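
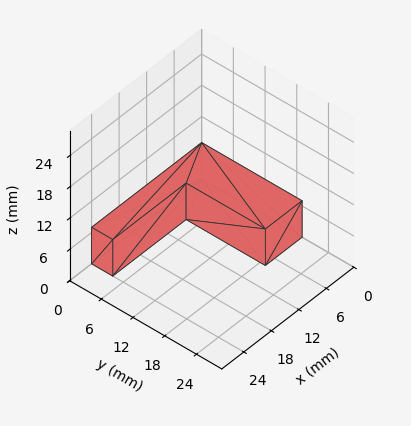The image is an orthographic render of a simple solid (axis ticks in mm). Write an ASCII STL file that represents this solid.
Reading the render: the shape is an L-shaped prism: outer 24 × 19 mm, arm thicknesses ≈ 4 mm (horizontal) and 8 mm (vertical), extruded 7 mm in z (dimensions read to the nearest mm from the axis ticks). For the STL, each face is triangulated and given an outward normal.

solid part
  facet normal 0.0000 0.0000 -1.0000
    outer loop
      vertex 24.000 4.000 0.000
      vertex 24.000 0.000 0.000
      vertex 0.000 0.000 0.000
    endloop
  endfacet
  facet normal 0.0000 0.0000 -1.0000
    outer loop
      vertex 8.000 4.000 0.000
      vertex 24.000 4.000 0.000
      vertex 0.000 0.000 0.000
    endloop
  endfacet
  facet normal 0.0000 0.0000 -1.0000
    outer loop
      vertex 8.000 19.000 0.000
      vertex 8.000 4.000 0.000
      vertex 0.000 0.000 0.000
    endloop
  endfacet
  facet normal 0.0000 0.0000 -1.0000
    outer loop
      vertex 0.000 19.000 0.000
      vertex 8.000 19.000 0.000
      vertex 0.000 0.000 0.000
    endloop
  endfacet
  facet normal 0.0000 0.0000 1.0000
    outer loop
      vertex 0.000 0.000 7.000
      vertex 24.000 0.000 7.000
      vertex 24.000 4.000 7.000
    endloop
  endfacet
  facet normal 0.0000 0.0000 1.0000
    outer loop
      vertex 0.000 0.000 7.000
      vertex 24.000 4.000 7.000
      vertex 8.000 4.000 7.000
    endloop
  endfacet
  facet normal 0.0000 0.0000 1.0000
    outer loop
      vertex 0.000 0.000 7.000
      vertex 8.000 4.000 7.000
      vertex 8.000 19.000 7.000
    endloop
  endfacet
  facet normal 0.0000 0.0000 1.0000
    outer loop
      vertex 0.000 0.000 7.000
      vertex 8.000 19.000 7.000
      vertex 0.000 19.000 7.000
    endloop
  endfacet
  facet normal 0.0000 -1.0000 0.0000
    outer loop
      vertex 0.000 0.000 0.000
      vertex 24.000 0.000 0.000
      vertex 24.000 0.000 7.000
    endloop
  endfacet
  facet normal 0.0000 -1.0000 0.0000
    outer loop
      vertex 0.000 0.000 0.000
      vertex 24.000 0.000 7.000
      vertex 0.000 0.000 7.000
    endloop
  endfacet
  facet normal 1.0000 0.0000 0.0000
    outer loop
      vertex 24.000 0.000 0.000
      vertex 24.000 4.000 0.000
      vertex 24.000 4.000 7.000
    endloop
  endfacet
  facet normal 1.0000 0.0000 0.0000
    outer loop
      vertex 24.000 0.000 0.000
      vertex 24.000 4.000 7.000
      vertex 24.000 0.000 7.000
    endloop
  endfacet
  facet normal 0.0000 1.0000 0.0000
    outer loop
      vertex 24.000 4.000 0.000
      vertex 8.000 4.000 0.000
      vertex 8.000 4.000 7.000
    endloop
  endfacet
  facet normal 0.0000 1.0000 0.0000
    outer loop
      vertex 24.000 4.000 0.000
      vertex 8.000 4.000 7.000
      vertex 24.000 4.000 7.000
    endloop
  endfacet
  facet normal 1.0000 0.0000 0.0000
    outer loop
      vertex 8.000 4.000 0.000
      vertex 8.000 19.000 0.000
      vertex 8.000 19.000 7.000
    endloop
  endfacet
  facet normal 1.0000 0.0000 0.0000
    outer loop
      vertex 8.000 4.000 0.000
      vertex 8.000 19.000 7.000
      vertex 8.000 4.000 7.000
    endloop
  endfacet
  facet normal 0.0000 1.0000 0.0000
    outer loop
      vertex 8.000 19.000 0.000
      vertex 0.000 19.000 0.000
      vertex 0.000 19.000 7.000
    endloop
  endfacet
  facet normal 0.0000 1.0000 0.0000
    outer loop
      vertex 8.000 19.000 0.000
      vertex 0.000 19.000 7.000
      vertex 8.000 19.000 7.000
    endloop
  endfacet
  facet normal -1.0000 0.0000 0.0000
    outer loop
      vertex 0.000 19.000 0.000
      vertex 0.000 0.000 0.000
      vertex 0.000 0.000 7.000
    endloop
  endfacet
  facet normal -1.0000 0.0000 0.0000
    outer loop
      vertex 0.000 19.000 0.000
      vertex 0.000 0.000 7.000
      vertex 0.000 19.000 7.000
    endloop
  endfacet
endsolid part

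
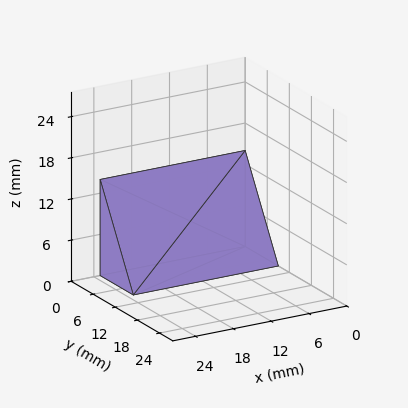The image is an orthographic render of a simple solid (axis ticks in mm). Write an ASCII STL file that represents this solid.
Reading the render: the shape is a wedge (ramp): 23 × 9 mm base, rising to 14 mm along the y=0 edge and sloping linearly to z=0 at y=9 (dimensions read to the nearest mm from the axis ticks). For the STL, each face is triangulated and given an outward normal.

solid part
  facet normal 0.0000 0.0000 -1.0000
    outer loop
      vertex 23.0 9.0 0.0
      vertex 23.0 0.0 0.0
      vertex 0.0 0.0 0.0
    endloop
  endfacet
  facet normal 0.0000 0.0000 -1.0000
    outer loop
      vertex 0.0 9.0 0.0
      vertex 23.0 9.0 0.0
      vertex 0.0 0.0 0.0
    endloop
  endfacet
  facet normal 0.0000 -1.0000 0.0000
    outer loop
      vertex 0.0 0.0 0.0
      vertex 23.0 0.0 0.0
      vertex 23.0 0.0 14.0
    endloop
  endfacet
  facet normal 0.0000 -1.0000 0.0000
    outer loop
      vertex 0.0 0.0 0.0
      vertex 23.0 0.0 14.0
      vertex 0.0 0.0 14.0
    endloop
  endfacet
  facet normal 0.0000 0.8412 0.5408
    outer loop
      vertex 0.0 0.0 14.0
      vertex 23.0 0.0 14.0
      vertex 23.0 9.0 0.0
    endloop
  endfacet
  facet normal 0.0000 0.8412 0.5408
    outer loop
      vertex 0.0 0.0 14.0
      vertex 23.0 9.0 0.0
      vertex 0.0 9.0 0.0
    endloop
  endfacet
  facet normal -1.0000 0.0000 0.0000
    outer loop
      vertex 0.0 0.0 14.0
      vertex 0.0 9.0 0.0
      vertex 0.0 0.0 0.0
    endloop
  endfacet
  facet normal 1.0000 0.0000 0.0000
    outer loop
      vertex 23.0 0.0 0.0
      vertex 23.0 9.0 0.0
      vertex 23.0 0.0 14.0
    endloop
  endfacet
endsolid part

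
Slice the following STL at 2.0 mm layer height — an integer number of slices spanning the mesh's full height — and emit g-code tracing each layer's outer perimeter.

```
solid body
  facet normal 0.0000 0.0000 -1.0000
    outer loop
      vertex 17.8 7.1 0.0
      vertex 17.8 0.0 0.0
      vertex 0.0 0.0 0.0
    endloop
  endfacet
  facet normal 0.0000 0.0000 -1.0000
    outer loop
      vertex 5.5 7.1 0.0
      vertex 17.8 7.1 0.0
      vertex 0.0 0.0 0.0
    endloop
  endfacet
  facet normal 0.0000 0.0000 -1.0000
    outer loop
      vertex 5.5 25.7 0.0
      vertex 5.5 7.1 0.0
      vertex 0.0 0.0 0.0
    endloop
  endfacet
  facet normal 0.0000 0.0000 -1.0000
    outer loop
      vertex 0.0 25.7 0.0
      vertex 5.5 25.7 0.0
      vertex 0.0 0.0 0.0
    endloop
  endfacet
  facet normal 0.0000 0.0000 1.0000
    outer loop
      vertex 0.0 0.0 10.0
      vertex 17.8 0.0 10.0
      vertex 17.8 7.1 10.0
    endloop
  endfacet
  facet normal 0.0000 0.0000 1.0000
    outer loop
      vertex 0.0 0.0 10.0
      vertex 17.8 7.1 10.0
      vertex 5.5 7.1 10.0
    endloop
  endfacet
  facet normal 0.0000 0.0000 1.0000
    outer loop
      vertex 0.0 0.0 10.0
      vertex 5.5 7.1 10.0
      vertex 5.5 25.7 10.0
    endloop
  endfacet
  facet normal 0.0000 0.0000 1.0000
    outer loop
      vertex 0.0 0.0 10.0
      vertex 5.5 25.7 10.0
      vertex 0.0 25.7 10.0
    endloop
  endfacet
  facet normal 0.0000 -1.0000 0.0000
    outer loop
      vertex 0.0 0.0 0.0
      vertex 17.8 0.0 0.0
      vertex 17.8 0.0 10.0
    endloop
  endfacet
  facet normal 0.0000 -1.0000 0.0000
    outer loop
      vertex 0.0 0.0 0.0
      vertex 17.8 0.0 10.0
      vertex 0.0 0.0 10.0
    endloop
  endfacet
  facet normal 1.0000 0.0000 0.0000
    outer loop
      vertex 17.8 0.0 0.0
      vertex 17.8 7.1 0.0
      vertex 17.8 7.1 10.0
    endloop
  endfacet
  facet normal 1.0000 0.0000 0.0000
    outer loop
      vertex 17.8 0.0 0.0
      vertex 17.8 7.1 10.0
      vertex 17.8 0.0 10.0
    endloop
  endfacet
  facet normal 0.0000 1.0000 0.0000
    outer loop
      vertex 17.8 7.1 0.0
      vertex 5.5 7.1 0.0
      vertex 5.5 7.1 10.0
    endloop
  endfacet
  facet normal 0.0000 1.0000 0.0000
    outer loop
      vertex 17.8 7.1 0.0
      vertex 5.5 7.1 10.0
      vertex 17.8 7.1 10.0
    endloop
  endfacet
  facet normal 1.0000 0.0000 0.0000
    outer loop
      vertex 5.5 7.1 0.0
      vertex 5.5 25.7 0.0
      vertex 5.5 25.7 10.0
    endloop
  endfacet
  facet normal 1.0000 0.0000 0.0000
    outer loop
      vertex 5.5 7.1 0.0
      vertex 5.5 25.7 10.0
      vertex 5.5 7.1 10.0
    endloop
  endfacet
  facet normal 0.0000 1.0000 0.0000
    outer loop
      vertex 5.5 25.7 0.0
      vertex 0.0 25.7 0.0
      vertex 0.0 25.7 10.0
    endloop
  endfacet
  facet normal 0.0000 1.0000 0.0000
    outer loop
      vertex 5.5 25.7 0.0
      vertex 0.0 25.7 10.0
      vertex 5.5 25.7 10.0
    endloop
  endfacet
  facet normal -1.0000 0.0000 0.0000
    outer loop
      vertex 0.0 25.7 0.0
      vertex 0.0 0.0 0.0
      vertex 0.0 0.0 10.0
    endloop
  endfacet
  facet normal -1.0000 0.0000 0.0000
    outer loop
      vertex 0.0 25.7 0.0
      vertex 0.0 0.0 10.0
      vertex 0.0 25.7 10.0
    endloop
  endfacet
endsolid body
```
; perimeter-only toolpath
G21 ; units = mm
G90 ; absolute positioning
G28 ; home
; layer 1
G0 Z2.0
G0 X0.0 Y0.0
G1 X17.8 Y0.0
G1 X17.8 Y7.1
G1 X5.5 Y7.1
G1 X5.5 Y25.7
G1 X0.0 Y25.7
G1 X0.0 Y0.0
; layer 2
G0 Z4.0
G0 X0.0 Y0.0
G1 X17.8 Y0.0
G1 X17.8 Y7.1
G1 X5.5 Y7.1
G1 X5.5 Y25.7
G1 X0.0 Y25.7
G1 X0.0 Y0.0
; layer 3
G0 Z6.0
G0 X0.0 Y0.0
G1 X17.8 Y0.0
G1 X17.8 Y7.1
G1 X5.5 Y7.1
G1 X5.5 Y25.7
G1 X0.0 Y25.7
G1 X0.0 Y0.0
; layer 4
G0 Z8.0
G0 X0.0 Y0.0
G1 X17.8 Y0.0
G1 X17.8 Y7.1
G1 X5.5 Y7.1
G1 X5.5 Y25.7
G1 X0.0 Y25.7
G1 X0.0 Y0.0
; layer 5
G0 Z10.0
G0 X0.0 Y0.0
G1 X17.8 Y0.0
G1 X17.8 Y7.1
G1 X5.5 Y7.1
G1 X5.5 Y25.7
G1 X0.0 Y25.7
G1 X0.0 Y0.0
M2 ; end

The solid is an L-shaped prism: outer 17.8 × 25.7 mm, arm thicknesses ≈ 7.1 mm (horizontal) and 5.5 mm (vertical), extruded 10 mm in z. Slicing at Δz = 2.0 mm — 5 equal slices spanning the solid's height, so layer i sits at z = i·h/5 — gives 5 non-empty perimeters. Each is a 6-segment closed polygon; G0 lifts to the layer z and rapids to the start vertex, then G1 traces the edges.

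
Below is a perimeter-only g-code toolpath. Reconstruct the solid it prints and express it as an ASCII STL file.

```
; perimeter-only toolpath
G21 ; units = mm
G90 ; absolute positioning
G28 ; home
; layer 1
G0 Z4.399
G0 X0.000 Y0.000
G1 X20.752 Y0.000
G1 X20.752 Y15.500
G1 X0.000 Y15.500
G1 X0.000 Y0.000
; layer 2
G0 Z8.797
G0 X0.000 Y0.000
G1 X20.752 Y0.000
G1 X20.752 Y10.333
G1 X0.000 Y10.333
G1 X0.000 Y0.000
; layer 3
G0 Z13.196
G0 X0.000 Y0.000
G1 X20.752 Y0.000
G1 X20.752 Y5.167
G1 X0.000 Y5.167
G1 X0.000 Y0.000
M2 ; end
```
solid part
  facet normal 0.0000 0.0000 -1.0000
    outer loop
      vertex 20.752 20.666 0.000
      vertex 20.752 0.000 0.000
      vertex 0.000 0.000 0.000
    endloop
  endfacet
  facet normal 0.0000 0.0000 -1.0000
    outer loop
      vertex 0.000 20.666 0.000
      vertex 20.752 20.666 0.000
      vertex 0.000 0.000 0.000
    endloop
  endfacet
  facet normal 0.0000 -1.0000 0.0000
    outer loop
      vertex 0.000 0.000 0.000
      vertex 20.752 0.000 0.000
      vertex 20.752 0.000 17.595
    endloop
  endfacet
  facet normal 0.0000 -1.0000 0.0000
    outer loop
      vertex 0.000 0.000 0.000
      vertex 20.752 0.000 17.595
      vertex 0.000 0.000 17.595
    endloop
  endfacet
  facet normal 0.0000 0.6483 0.7614
    outer loop
      vertex 0.000 0.000 17.595
      vertex 20.752 0.000 17.595
      vertex 20.752 20.666 0.000
    endloop
  endfacet
  facet normal 0.0000 0.6483 0.7614
    outer loop
      vertex 0.000 0.000 17.595
      vertex 20.752 20.666 0.000
      vertex 0.000 20.666 0.000
    endloop
  endfacet
  facet normal -1.0000 0.0000 0.0000
    outer loop
      vertex 0.000 0.000 17.595
      vertex 0.000 20.666 0.000
      vertex 0.000 0.000 0.000
    endloop
  endfacet
  facet normal 1.0000 0.0000 0.0000
    outer loop
      vertex 20.752 0.000 0.000
      vertex 20.752 20.666 0.000
      vertex 20.752 0.000 17.595
    endloop
  endfacet
endsolid part

The G0 Z moves step by Δz≈4.399 mm. The G1 loops shrink linearly with z, so the solid tapers from its base footprint up to z≈17.6. Closing with a flat bottom cap and the tapered top and triangulating gives 8 facets — a wedge (ramp): 20.8 × 20.7 mm base, rising to 17.6 mm along the y=0 edge and sloping linearly to z=0 at y=20.7.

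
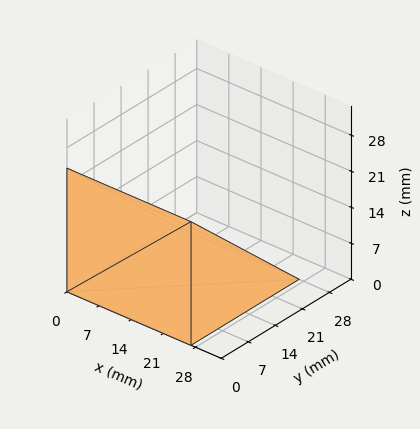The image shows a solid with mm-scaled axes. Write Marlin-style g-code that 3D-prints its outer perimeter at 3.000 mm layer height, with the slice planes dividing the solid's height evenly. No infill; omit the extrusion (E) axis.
Reading the render: the shape is a wedge (ramp): 27 × 28 mm base, rising to 24 mm along the y=0 edge and sloping linearly to z=0 at y=28 (dimensions read to the nearest mm from the axis ticks). For the g-code, the solid's height is divided into equal slices at the stated Δz and each level perimeter traced with G1 moves after a G0 lift.

; perimeter-only toolpath
G21 ; units = mm
G90 ; absolute positioning
G28 ; home
; layer 1
G0 Z3.000
G0 X0.000 Y0.000
G1 X27.000 Y0.000
G1 X27.000 Y24.500
G1 X0.000 Y24.500
G1 X0.000 Y0.000
; layer 2
G0 Z6.000
G0 X0.000 Y0.000
G1 X27.000 Y0.000
G1 X27.000 Y21.000
G1 X0.000 Y21.000
G1 X0.000 Y0.000
; layer 3
G0 Z9.000
G0 X0.000 Y0.000
G1 X27.000 Y0.000
G1 X27.000 Y17.500
G1 X0.000 Y17.500
G1 X0.000 Y0.000
; layer 4
G0 Z12.000
G0 X0.000 Y0.000
G1 X27.000 Y0.000
G1 X27.000 Y14.000
G1 X0.000 Y14.000
G1 X0.000 Y0.000
; layer 5
G0 Z15.000
G0 X0.000 Y0.000
G1 X27.000 Y0.000
G1 X27.000 Y10.500
G1 X0.000 Y10.500
G1 X0.000 Y0.000
; layer 6
G0 Z18.000
G0 X0.000 Y0.000
G1 X27.000 Y0.000
G1 X27.000 Y7.000
G1 X0.000 Y7.000
G1 X0.000 Y0.000
; layer 7
G0 Z21.000
G0 X0.000 Y0.000
G1 X27.000 Y0.000
G1 X27.000 Y3.500
G1 X0.000 Y3.500
G1 X0.000 Y0.000
M2 ; end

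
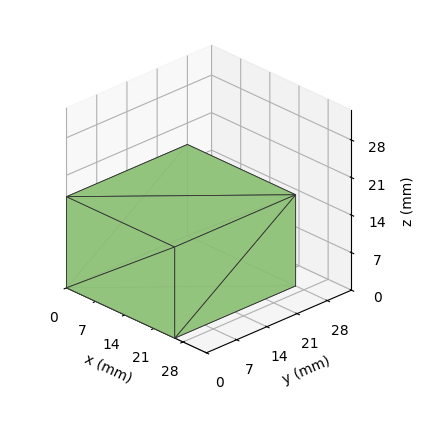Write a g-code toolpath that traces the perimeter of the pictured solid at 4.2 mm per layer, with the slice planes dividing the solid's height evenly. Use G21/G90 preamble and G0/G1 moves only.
Reading the render: the shape is a rectangular box, roughly 26 × 28 mm footprint and 17 mm tall (dimensions read to the nearest mm from the axis ticks). For the g-code, the solid's height is divided into equal slices at the stated Δz and each level perimeter traced with G1 moves after a G0 lift.

; perimeter-only toolpath
G21 ; units = mm
G90 ; absolute positioning
G28 ; home
; layer 1
G0 Z4.2
G0 X0.0 Y0.0
G1 X26.0 Y0.0
G1 X26.0 Y28.0
G1 X0.0 Y28.0
G1 X0.0 Y0.0
; layer 2
G0 Z8.5
G0 X0.0 Y0.0
G1 X26.0 Y0.0
G1 X26.0 Y28.0
G1 X0.0 Y28.0
G1 X0.0 Y0.0
; layer 3
G0 Z12.8
G0 X0.0 Y0.0
G1 X26.0 Y0.0
G1 X26.0 Y28.0
G1 X0.0 Y28.0
G1 X0.0 Y0.0
; layer 4
G0 Z17.0
G0 X0.0 Y0.0
G1 X26.0 Y0.0
G1 X26.0 Y28.0
G1 X0.0 Y28.0
G1 X0.0 Y0.0
M2 ; end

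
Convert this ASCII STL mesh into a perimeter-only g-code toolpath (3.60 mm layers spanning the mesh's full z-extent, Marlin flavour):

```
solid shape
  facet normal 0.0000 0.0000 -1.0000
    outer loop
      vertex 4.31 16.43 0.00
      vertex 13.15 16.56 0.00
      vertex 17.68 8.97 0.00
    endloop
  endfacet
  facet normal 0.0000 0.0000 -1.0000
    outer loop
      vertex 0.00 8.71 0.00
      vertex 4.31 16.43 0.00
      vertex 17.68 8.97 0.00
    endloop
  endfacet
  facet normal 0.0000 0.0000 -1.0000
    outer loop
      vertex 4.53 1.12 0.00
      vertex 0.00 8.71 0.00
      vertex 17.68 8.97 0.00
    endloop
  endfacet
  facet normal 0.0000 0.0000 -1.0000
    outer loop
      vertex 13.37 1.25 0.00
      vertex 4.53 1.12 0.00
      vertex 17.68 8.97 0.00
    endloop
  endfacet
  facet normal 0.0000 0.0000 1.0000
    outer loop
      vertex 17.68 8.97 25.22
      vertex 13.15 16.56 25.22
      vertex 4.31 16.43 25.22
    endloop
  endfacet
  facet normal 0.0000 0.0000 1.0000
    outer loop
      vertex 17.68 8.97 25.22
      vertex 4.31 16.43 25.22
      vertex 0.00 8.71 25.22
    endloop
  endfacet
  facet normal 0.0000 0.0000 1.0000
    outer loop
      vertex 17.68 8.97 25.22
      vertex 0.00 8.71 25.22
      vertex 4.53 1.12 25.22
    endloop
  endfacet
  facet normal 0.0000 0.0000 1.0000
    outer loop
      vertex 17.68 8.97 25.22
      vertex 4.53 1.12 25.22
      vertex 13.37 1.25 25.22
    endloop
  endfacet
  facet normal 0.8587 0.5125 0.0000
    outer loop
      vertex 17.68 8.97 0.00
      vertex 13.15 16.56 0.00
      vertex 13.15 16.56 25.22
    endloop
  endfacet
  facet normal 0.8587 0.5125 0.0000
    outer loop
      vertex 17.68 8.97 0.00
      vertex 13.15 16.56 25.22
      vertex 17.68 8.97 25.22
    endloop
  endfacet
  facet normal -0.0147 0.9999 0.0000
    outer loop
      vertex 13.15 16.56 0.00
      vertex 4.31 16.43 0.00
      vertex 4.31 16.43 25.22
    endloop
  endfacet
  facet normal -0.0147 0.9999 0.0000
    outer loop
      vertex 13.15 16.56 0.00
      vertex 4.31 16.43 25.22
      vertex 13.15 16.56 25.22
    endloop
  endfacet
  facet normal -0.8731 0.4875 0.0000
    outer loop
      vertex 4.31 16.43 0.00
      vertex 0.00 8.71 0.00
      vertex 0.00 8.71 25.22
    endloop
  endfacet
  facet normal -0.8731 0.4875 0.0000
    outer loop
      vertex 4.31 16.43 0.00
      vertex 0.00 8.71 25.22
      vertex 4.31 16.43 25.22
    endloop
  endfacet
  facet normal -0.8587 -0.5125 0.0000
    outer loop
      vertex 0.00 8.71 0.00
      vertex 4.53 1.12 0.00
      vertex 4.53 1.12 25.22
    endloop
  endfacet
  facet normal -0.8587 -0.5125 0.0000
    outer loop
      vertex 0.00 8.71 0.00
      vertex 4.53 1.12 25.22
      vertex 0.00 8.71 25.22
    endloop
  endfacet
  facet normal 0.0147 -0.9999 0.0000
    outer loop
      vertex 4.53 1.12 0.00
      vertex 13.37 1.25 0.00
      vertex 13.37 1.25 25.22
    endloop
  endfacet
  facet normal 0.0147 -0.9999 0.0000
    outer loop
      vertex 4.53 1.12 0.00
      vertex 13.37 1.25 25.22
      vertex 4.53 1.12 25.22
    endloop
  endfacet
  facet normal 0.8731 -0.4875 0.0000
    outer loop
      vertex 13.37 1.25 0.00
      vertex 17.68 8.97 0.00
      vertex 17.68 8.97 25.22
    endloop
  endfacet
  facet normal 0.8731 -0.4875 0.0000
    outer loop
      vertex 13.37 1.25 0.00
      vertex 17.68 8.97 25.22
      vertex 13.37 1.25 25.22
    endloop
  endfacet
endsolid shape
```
; perimeter-only toolpath
G21 ; units = mm
G90 ; absolute positioning
G28 ; home
; layer 1
G0 Z3.60
G0 X17.68 Y8.97
G1 X13.15 Y16.56
G1 X4.31 Y16.43
G1 X0.00 Y8.71
G1 X4.53 Y1.12
G1 X13.37 Y1.25
G1 X17.68 Y8.97
; layer 2
G0 Z7.21
G0 X17.68 Y8.97
G1 X13.15 Y16.56
G1 X4.31 Y16.43
G1 X0.00 Y8.71
G1 X4.53 Y1.12
G1 X13.37 Y1.25
G1 X17.68 Y8.97
; layer 3
G0 Z10.81
G0 X17.68 Y8.97
G1 X13.15 Y16.56
G1 X4.31 Y16.43
G1 X0.00 Y8.71
G1 X4.53 Y1.12
G1 X13.37 Y1.25
G1 X17.68 Y8.97
; layer 4
G0 Z14.41
G0 X17.68 Y8.97
G1 X13.15 Y16.56
G1 X4.31 Y16.43
G1 X0.00 Y8.71
G1 X4.53 Y1.12
G1 X13.37 Y1.25
G1 X17.68 Y8.97
; layer 5
G0 Z18.01
G0 X17.68 Y8.97
G1 X13.15 Y16.56
G1 X4.31 Y16.43
G1 X0.00 Y8.71
G1 X4.53 Y1.12
G1 X13.37 Y1.25
G1 X17.68 Y8.97
; layer 6
G0 Z21.62
G0 X17.68 Y8.97
G1 X13.15 Y16.56
G1 X4.31 Y16.43
G1 X0.00 Y8.71
G1 X4.53 Y1.12
G1 X13.37 Y1.25
G1 X17.68 Y8.97
; layer 7
G0 Z25.22
G0 X17.68 Y8.97
G1 X13.15 Y16.56
G1 X4.31 Y16.43
G1 X0.00 Y8.71
G1 X4.53 Y1.12
G1 X13.37 Y1.25
G1 X17.68 Y8.97
M2 ; end

The solid is a regular 6-sided prism (a cylinder approximated with 6 flat sides), circumscribed radius ≈ 8.84 mm, height ≈ 25.2 mm. Slicing at Δz = 3.60 mm — 7 equal slices spanning the solid's height, so layer i sits at z = i·h/7 — gives 7 non-empty perimeters. Each is a 6-segment closed polygon; G0 lifts to the layer z and rapids to the start vertex, then G1 traces the edges.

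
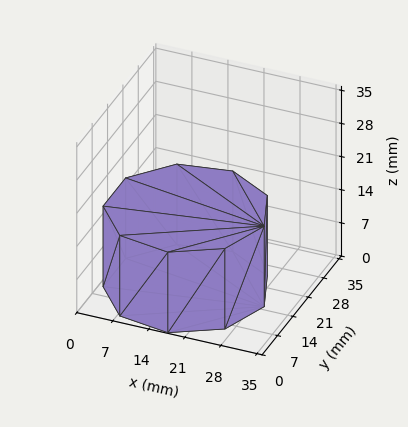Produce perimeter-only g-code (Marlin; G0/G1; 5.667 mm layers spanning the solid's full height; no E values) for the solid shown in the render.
Reading the render: the shape is a regular 9-sided prism (a cylinder approximated with 9 flat sides), circumscribed radius ≈ 15 mm, height ≈ 17 mm (dimensions read to the nearest mm from the axis ticks). For the g-code, the solid's height is divided into equal slices at the stated Δz and each level perimeter traced with G1 moves after a G0 lift.

; perimeter-only toolpath
G21 ; units = mm
G90 ; absolute positioning
G28 ; home
; layer 1
G0 Z5.667
G0 X30.000 Y15.000
G1 X26.491 Y24.642
G1 X17.605 Y29.772
G1 X7.500 Y27.990
G1 X0.905 Y20.130
G1 X0.905 Y9.870
G1 X7.500 Y2.010
G1 X17.605 Y0.228
G1 X26.491 Y5.358
G1 X30.000 Y15.000
; layer 2
G0 Z11.333
G0 X30.000 Y15.000
G1 X26.491 Y24.642
G1 X17.605 Y29.772
G1 X7.500 Y27.990
G1 X0.905 Y20.130
G1 X0.905 Y9.870
G1 X7.500 Y2.010
G1 X17.605 Y0.228
G1 X26.491 Y5.358
G1 X30.000 Y15.000
; layer 3
G0 Z17.000
G0 X30.000 Y15.000
G1 X26.491 Y24.642
G1 X17.605 Y29.772
G1 X7.500 Y27.990
G1 X0.905 Y20.130
G1 X0.905 Y9.870
G1 X7.500 Y2.010
G1 X17.605 Y0.228
G1 X26.491 Y5.358
G1 X30.000 Y15.000
M2 ; end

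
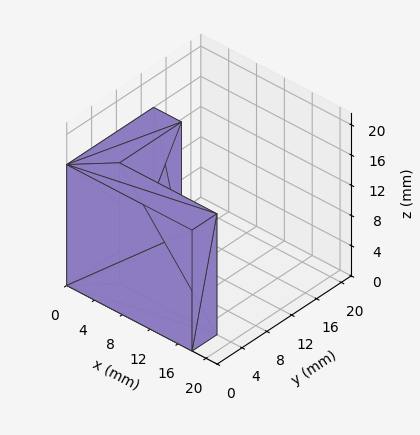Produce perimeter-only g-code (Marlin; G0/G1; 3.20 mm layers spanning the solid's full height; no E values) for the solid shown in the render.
Reading the render: the shape is an L-shaped prism: outer 18 × 14 mm, arm thicknesses ≈ 4 mm (horizontal) and 4 mm (vertical), extruded 16 mm in z (dimensions read to the nearest mm from the axis ticks). For the g-code, the solid's height is divided into equal slices at the stated Δz and each level perimeter traced with G1 moves after a G0 lift.

; perimeter-only toolpath
G21 ; units = mm
G90 ; absolute positioning
G28 ; home
; layer 1
G0 Z3.20
G0 X0.00 Y0.00
G1 X18.00 Y0.00
G1 X18.00 Y4.00
G1 X4.00 Y4.00
G1 X4.00 Y14.00
G1 X0.00 Y14.00
G1 X0.00 Y0.00
; layer 2
G0 Z6.40
G0 X0.00 Y0.00
G1 X18.00 Y0.00
G1 X18.00 Y4.00
G1 X4.00 Y4.00
G1 X4.00 Y14.00
G1 X0.00 Y14.00
G1 X0.00 Y0.00
; layer 3
G0 Z9.60
G0 X0.00 Y0.00
G1 X18.00 Y0.00
G1 X18.00 Y4.00
G1 X4.00 Y4.00
G1 X4.00 Y14.00
G1 X0.00 Y14.00
G1 X0.00 Y0.00
; layer 4
G0 Z12.80
G0 X0.00 Y0.00
G1 X18.00 Y0.00
G1 X18.00 Y4.00
G1 X4.00 Y4.00
G1 X4.00 Y14.00
G1 X0.00 Y14.00
G1 X0.00 Y0.00
; layer 5
G0 Z16.00
G0 X0.00 Y0.00
G1 X18.00 Y0.00
G1 X18.00 Y4.00
G1 X4.00 Y4.00
G1 X4.00 Y14.00
G1 X0.00 Y14.00
G1 X0.00 Y0.00
M2 ; end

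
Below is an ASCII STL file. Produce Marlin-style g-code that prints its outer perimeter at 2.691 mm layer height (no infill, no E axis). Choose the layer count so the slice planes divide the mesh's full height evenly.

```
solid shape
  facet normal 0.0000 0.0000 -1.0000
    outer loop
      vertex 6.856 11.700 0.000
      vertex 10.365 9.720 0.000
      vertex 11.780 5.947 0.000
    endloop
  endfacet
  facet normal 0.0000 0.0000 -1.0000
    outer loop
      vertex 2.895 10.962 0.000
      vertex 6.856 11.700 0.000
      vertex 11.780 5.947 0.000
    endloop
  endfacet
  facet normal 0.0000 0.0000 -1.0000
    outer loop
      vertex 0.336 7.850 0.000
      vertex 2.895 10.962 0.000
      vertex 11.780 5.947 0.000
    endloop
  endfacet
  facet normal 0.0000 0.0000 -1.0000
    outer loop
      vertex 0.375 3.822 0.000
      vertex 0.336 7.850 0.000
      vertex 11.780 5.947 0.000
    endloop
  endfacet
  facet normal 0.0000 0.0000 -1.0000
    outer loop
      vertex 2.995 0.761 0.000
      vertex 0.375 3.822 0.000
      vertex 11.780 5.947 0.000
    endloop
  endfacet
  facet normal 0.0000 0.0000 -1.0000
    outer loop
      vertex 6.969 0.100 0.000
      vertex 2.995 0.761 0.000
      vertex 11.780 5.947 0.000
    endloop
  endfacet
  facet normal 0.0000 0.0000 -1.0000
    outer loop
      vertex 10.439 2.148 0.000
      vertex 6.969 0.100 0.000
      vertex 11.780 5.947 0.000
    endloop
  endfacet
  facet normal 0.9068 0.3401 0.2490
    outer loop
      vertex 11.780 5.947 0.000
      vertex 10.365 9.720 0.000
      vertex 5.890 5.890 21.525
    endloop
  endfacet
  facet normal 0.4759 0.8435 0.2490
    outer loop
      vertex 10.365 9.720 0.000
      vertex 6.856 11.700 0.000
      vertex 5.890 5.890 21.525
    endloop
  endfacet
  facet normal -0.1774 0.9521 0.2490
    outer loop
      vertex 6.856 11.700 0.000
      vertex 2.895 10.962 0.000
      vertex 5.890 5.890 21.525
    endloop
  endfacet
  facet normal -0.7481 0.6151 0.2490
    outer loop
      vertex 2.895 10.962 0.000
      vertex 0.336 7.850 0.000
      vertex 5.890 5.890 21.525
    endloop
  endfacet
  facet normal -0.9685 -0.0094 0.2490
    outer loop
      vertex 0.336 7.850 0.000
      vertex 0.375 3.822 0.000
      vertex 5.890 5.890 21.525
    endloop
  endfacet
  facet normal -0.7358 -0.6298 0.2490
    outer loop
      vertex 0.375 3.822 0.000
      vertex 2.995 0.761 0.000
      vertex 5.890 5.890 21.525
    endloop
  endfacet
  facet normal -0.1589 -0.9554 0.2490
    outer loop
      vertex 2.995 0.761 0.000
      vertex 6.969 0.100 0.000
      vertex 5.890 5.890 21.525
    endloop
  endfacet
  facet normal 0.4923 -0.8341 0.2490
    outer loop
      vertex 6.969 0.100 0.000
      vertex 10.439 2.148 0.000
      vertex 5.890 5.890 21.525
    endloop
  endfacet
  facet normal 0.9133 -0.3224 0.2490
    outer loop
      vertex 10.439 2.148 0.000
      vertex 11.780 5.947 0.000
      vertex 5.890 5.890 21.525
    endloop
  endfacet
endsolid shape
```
; perimeter-only toolpath
G21 ; units = mm
G90 ; absolute positioning
G28 ; home
; layer 1
G0 Z2.691
G0 X11.044 Y5.940
G1 X9.806 Y9.241
G1 X6.735 Y10.974
G1 X3.269 Y10.328
G1 X1.030 Y7.605
G1 X1.064 Y4.080
G1 X3.357 Y1.402
G1 X6.834 Y0.824
G1 X9.870 Y2.616
G1 X11.044 Y5.940
; layer 2
G0 Z5.381
G0 X10.307 Y5.933
G1 X9.246 Y8.763
G1 X6.614 Y10.247
G1 X3.644 Y9.694
G1 X1.724 Y7.360
G1 X1.754 Y4.339
G1 X3.719 Y2.043
G1 X6.699 Y1.547
G1 X9.302 Y3.083
G1 X10.307 Y5.933
; layer 3
G0 Z8.072
G0 X9.571 Y5.926
G1 X8.687 Y8.284
G1 X6.494 Y9.521
G1 X4.018 Y9.060
G1 X2.419 Y7.115
G1 X2.443 Y4.598
G1 X4.081 Y2.684
G1 X6.564 Y2.271
G1 X8.733 Y3.551
G1 X9.571 Y5.926
; layer 4
G0 Z10.762
G0 X8.835 Y5.918
G1 X8.127 Y7.805
G1 X6.373 Y8.795
G1 X4.393 Y8.426
G1 X3.113 Y6.870
G1 X3.132 Y4.856
G1 X4.442 Y3.325
G1 X6.429 Y2.995
G1 X8.165 Y4.019
G1 X8.835 Y5.918
; layer 5
G0 Z13.453
G0 X8.099 Y5.911
G1 X7.568 Y7.326
G1 X6.252 Y8.069
G1 X4.767 Y7.792
G1 X3.807 Y6.625
G1 X3.822 Y5.114
G1 X4.804 Y3.967
G1 X6.295 Y3.719
G1 X7.596 Y4.487
G1 X8.099 Y5.911
; layer 6
G0 Z16.144
G0 X7.363 Y5.904
G1 X7.009 Y6.848
G1 X6.131 Y7.343
G1 X5.141 Y7.158
G1 X4.501 Y6.380
G1 X4.511 Y5.373
G1 X5.166 Y4.608
G1 X6.160 Y4.442
G1 X7.027 Y4.954
G1 X7.363 Y5.904
; layer 7
G0 Z18.834
G0 X6.626 Y5.897
G1 X6.449 Y6.369
G1 X6.011 Y6.616
G1 X5.516 Y6.524
G1 X5.196 Y6.135
G1 X5.201 Y5.631
G1 X5.528 Y5.249
G1 X6.025 Y5.166
G1 X6.459 Y5.422
G1 X6.626 Y5.897
M2 ; end

The solid is a regular 9-sided pyramid, base circumscribed radius ≈ 5.89 mm, apex at z ≈ 21.5 mm. Slicing at Δz = 2.691 mm — 8 equal slices spanning the solid's height, so layer i sits at z = i·h/8 — gives 7 non-empty perimeters. Each is a 9-segment closed polygon; G0 lifts to the layer z and rapids to the start vertex, then G1 traces the edges. The cross-section shrinks linearly with z (the slice at the apex is degenerate and omitted).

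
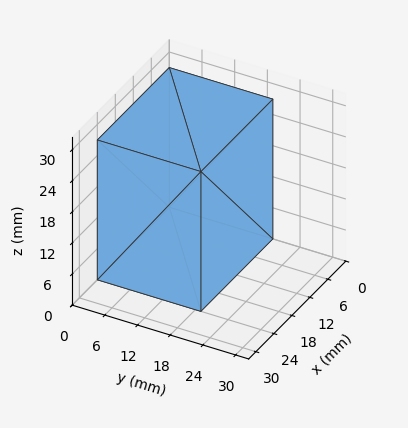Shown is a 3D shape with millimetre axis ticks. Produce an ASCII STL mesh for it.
Reading the render: the shape is a rectangular box, roughly 24 × 19 mm footprint and 27 mm tall (dimensions read to the nearest mm from the axis ticks). For the STL, each face is triangulated and given an outward normal.

solid part
  facet normal 0.0000 0.0000 -1.0000
    outer loop
      vertex 24.00 19.00 0.00
      vertex 24.00 0.00 0.00
      vertex 0.00 0.00 0.00
    endloop
  endfacet
  facet normal 0.0000 0.0000 -1.0000
    outer loop
      vertex 0.00 19.00 0.00
      vertex 24.00 19.00 0.00
      vertex 0.00 0.00 0.00
    endloop
  endfacet
  facet normal 0.0000 0.0000 1.0000
    outer loop
      vertex 0.00 0.00 27.00
      vertex 24.00 0.00 27.00
      vertex 24.00 19.00 27.00
    endloop
  endfacet
  facet normal 0.0000 0.0000 1.0000
    outer loop
      vertex 0.00 0.00 27.00
      vertex 24.00 19.00 27.00
      vertex 0.00 19.00 27.00
    endloop
  endfacet
  facet normal 0.0000 -1.0000 0.0000
    outer loop
      vertex 0.00 0.00 0.00
      vertex 24.00 0.00 0.00
      vertex 24.00 0.00 27.00
    endloop
  endfacet
  facet normal 0.0000 -1.0000 0.0000
    outer loop
      vertex 0.00 0.00 0.00
      vertex 24.00 0.00 27.00
      vertex 0.00 0.00 27.00
    endloop
  endfacet
  facet normal 0.0000 1.0000 0.0000
    outer loop
      vertex 24.00 19.00 27.00
      vertex 24.00 19.00 0.00
      vertex 0.00 19.00 0.00
    endloop
  endfacet
  facet normal 0.0000 1.0000 0.0000
    outer loop
      vertex 0.00 19.00 27.00
      vertex 24.00 19.00 27.00
      vertex 0.00 19.00 0.00
    endloop
  endfacet
  facet normal -1.0000 0.0000 0.0000
    outer loop
      vertex 0.00 19.00 27.00
      vertex 0.00 19.00 0.00
      vertex 0.00 0.00 0.00
    endloop
  endfacet
  facet normal -1.0000 0.0000 0.0000
    outer loop
      vertex 0.00 0.00 27.00
      vertex 0.00 19.00 27.00
      vertex 0.00 0.00 0.00
    endloop
  endfacet
  facet normal 1.0000 0.0000 0.0000
    outer loop
      vertex 24.00 0.00 0.00
      vertex 24.00 19.00 0.00
      vertex 24.00 19.00 27.00
    endloop
  endfacet
  facet normal 1.0000 0.0000 0.0000
    outer loop
      vertex 24.00 0.00 0.00
      vertex 24.00 19.00 27.00
      vertex 24.00 0.00 27.00
    endloop
  endfacet
endsolid part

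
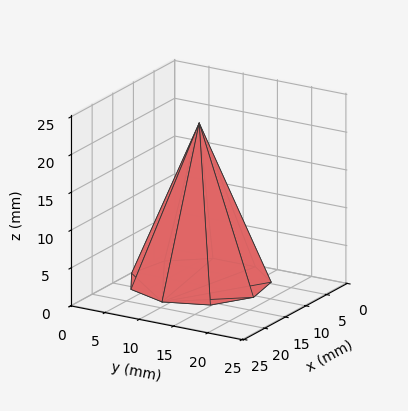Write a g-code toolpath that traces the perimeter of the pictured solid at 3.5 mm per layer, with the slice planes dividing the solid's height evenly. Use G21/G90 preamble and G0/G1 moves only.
Reading the render: the shape is a regular 9-sided pyramid, base circumscribed radius ≈ 9 mm, apex at z ≈ 21 mm (dimensions read to the nearest mm from the axis ticks). For the g-code, the solid's height is divided into equal slices at the stated Δz and each level perimeter traced with G1 moves after a G0 lift.

; perimeter-only toolpath
G21 ; units = mm
G90 ; absolute positioning
G28 ; home
; layer 1
G0 Z3.5
G0 X16.5 Y9.0
G1 X14.8 Y13.8
G1 X10.3 Y16.4
G1 X5.2 Y15.5
G1 X1.9 Y11.6
G1 X1.9 Y6.4
G1 X5.2 Y2.5
G1 X10.3 Y1.6
G1 X14.8 Y4.2
G1 X16.5 Y9.0
; layer 2
G0 Z7.0
G0 X15.0 Y9.0
G1 X13.6 Y12.9
G1 X10.1 Y14.9
G1 X6.0 Y14.2
G1 X3.3 Y11.1
G1 X3.3 Y6.9
G1 X6.0 Y3.8
G1 X10.1 Y3.1
G1 X13.6 Y5.1
G1 X15.0 Y9.0
; layer 3
G0 Z10.5
G0 X13.5 Y9.0
G1 X12.4 Y11.9
G1 X9.8 Y13.4
G1 X6.8 Y12.9
G1 X4.8 Y10.6
G1 X4.8 Y7.5
G1 X6.8 Y5.1
G1 X9.8 Y4.5
G1 X12.4 Y6.1
G1 X13.5 Y9.0
; layer 4
G0 Z14.0
G0 X12.0 Y9.0
G1 X11.3 Y10.9
G1 X9.5 Y12.0
G1 X7.5 Y11.6
G1 X6.2 Y10.0
G1 X6.2 Y8.0
G1 X7.5 Y6.4
G1 X9.5 Y6.0
G1 X11.3 Y7.1
G1 X12.0 Y9.0
; layer 5
G0 Z17.5
G0 X10.5 Y9.0
G1 X10.1 Y10.0
G1 X9.3 Y10.5
G1 X8.2 Y10.3
G1 X7.6 Y9.5
G1 X7.6 Y8.5
G1 X8.2 Y7.7
G1 X9.3 Y7.5
G1 X10.1 Y8.0
G1 X10.5 Y9.0
M2 ; end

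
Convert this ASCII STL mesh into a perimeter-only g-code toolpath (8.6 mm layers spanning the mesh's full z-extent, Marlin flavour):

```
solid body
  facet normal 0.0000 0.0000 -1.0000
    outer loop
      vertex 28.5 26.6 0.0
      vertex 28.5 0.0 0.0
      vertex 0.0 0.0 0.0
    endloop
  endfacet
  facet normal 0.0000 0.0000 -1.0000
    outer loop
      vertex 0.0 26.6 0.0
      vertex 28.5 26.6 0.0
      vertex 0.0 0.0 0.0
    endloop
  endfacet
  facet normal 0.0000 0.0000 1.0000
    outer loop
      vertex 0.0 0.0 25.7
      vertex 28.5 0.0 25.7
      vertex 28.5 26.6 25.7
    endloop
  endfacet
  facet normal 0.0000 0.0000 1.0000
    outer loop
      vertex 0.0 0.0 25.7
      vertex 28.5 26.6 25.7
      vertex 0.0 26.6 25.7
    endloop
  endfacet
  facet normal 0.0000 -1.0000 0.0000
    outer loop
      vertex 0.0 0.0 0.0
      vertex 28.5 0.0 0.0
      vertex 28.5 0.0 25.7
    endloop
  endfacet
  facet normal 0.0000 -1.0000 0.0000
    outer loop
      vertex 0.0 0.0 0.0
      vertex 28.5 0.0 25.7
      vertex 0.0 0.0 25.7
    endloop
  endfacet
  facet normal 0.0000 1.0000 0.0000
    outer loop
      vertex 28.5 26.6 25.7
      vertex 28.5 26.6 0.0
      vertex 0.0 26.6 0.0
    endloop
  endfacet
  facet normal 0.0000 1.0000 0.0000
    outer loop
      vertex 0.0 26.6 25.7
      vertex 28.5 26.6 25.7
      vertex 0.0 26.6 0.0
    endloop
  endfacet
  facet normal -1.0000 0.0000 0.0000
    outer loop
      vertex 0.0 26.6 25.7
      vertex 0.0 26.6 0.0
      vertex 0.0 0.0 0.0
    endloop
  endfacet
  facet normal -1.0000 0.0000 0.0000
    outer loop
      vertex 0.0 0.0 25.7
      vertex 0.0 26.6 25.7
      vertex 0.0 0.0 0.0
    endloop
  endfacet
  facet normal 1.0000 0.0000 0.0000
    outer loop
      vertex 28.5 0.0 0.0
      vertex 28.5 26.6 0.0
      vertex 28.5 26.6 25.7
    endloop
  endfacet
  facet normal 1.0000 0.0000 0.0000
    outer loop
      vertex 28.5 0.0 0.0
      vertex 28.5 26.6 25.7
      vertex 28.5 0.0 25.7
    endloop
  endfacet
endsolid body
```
; perimeter-only toolpath
G21 ; units = mm
G90 ; absolute positioning
G28 ; home
; layer 1
G0 Z8.6
G0 X0.0 Y0.0
G1 X28.5 Y0.0
G1 X28.5 Y26.6
G1 X0.0 Y26.6
G1 X0.0 Y0.0
; layer 2
G0 Z17.1
G0 X0.0 Y0.0
G1 X28.5 Y0.0
G1 X28.5 Y26.6
G1 X0.0 Y26.6
G1 X0.0 Y0.0
; layer 3
G0 Z25.7
G0 X0.0 Y0.0
G1 X28.5 Y0.0
G1 X28.5 Y26.6
G1 X0.0 Y26.6
G1 X0.0 Y0.0
M2 ; end

The solid is a rectangular box, roughly 28.5 × 26.6 mm footprint and 25.7 mm tall. Slicing at Δz = 8.6 mm — 3 equal slices spanning the solid's height, so layer i sits at z = i·h/3 — gives 3 non-empty perimeters. Each is a 4-segment closed polygon; G0 lifts to the layer z and rapids to the start vertex, then G1 traces the edges.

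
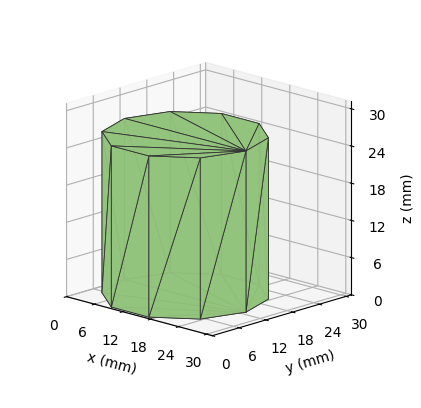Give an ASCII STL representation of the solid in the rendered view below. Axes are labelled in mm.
Reading the render: the shape is a regular 10-sided prism (a cylinder approximated with 10 flat sides), circumscribed radius ≈ 13 mm, height ≈ 26 mm (dimensions read to the nearest mm from the axis ticks). For the STL, each face is triangulated and given an outward normal.

solid part
  facet normal 0.0000 0.0000 -1.0000
    outer loop
      vertex 17.02 25.36 0.00
      vertex 23.52 20.64 0.00
      vertex 26.00 13.00 0.00
    endloop
  endfacet
  facet normal 0.0000 0.0000 -1.0000
    outer loop
      vertex 8.98 25.36 0.00
      vertex 17.02 25.36 0.00
      vertex 26.00 13.00 0.00
    endloop
  endfacet
  facet normal 0.0000 0.0000 -1.0000
    outer loop
      vertex 2.48 20.64 0.00
      vertex 8.98 25.36 0.00
      vertex 26.00 13.00 0.00
    endloop
  endfacet
  facet normal 0.0000 0.0000 -1.0000
    outer loop
      vertex 0.00 13.00 0.00
      vertex 2.48 20.64 0.00
      vertex 26.00 13.00 0.00
    endloop
  endfacet
  facet normal 0.0000 0.0000 -1.0000
    outer loop
      vertex 2.48 5.36 0.00
      vertex 0.00 13.00 0.00
      vertex 26.00 13.00 0.00
    endloop
  endfacet
  facet normal 0.0000 0.0000 -1.0000
    outer loop
      vertex 8.98 0.64 0.00
      vertex 2.48 5.36 0.00
      vertex 26.00 13.00 0.00
    endloop
  endfacet
  facet normal 0.0000 0.0000 -1.0000
    outer loop
      vertex 17.02 0.64 0.00
      vertex 8.98 0.64 0.00
      vertex 26.00 13.00 0.00
    endloop
  endfacet
  facet normal 0.0000 0.0000 -1.0000
    outer loop
      vertex 23.52 5.36 0.00
      vertex 17.02 0.64 0.00
      vertex 26.00 13.00 0.00
    endloop
  endfacet
  facet normal 0.0000 0.0000 1.0000
    outer loop
      vertex 26.00 13.00 26.00
      vertex 23.52 20.64 26.00
      vertex 17.02 25.36 26.00
    endloop
  endfacet
  facet normal 0.0000 0.0000 1.0000
    outer loop
      vertex 26.00 13.00 26.00
      vertex 17.02 25.36 26.00
      vertex 8.98 25.36 26.00
    endloop
  endfacet
  facet normal 0.0000 0.0000 1.0000
    outer loop
      vertex 26.00 13.00 26.00
      vertex 8.98 25.36 26.00
      vertex 2.48 20.64 26.00
    endloop
  endfacet
  facet normal 0.0000 0.0000 1.0000
    outer loop
      vertex 26.00 13.00 26.00
      vertex 2.48 20.64 26.00
      vertex 0.00 13.00 26.00
    endloop
  endfacet
  facet normal 0.0000 0.0000 1.0000
    outer loop
      vertex 26.00 13.00 26.00
      vertex 0.00 13.00 26.00
      vertex 2.48 5.36 26.00
    endloop
  endfacet
  facet normal 0.0000 0.0000 1.0000
    outer loop
      vertex 26.00 13.00 26.00
      vertex 2.48 5.36 26.00
      vertex 8.98 0.64 26.00
    endloop
  endfacet
  facet normal 0.0000 0.0000 1.0000
    outer loop
      vertex 26.00 13.00 26.00
      vertex 8.98 0.64 26.00
      vertex 17.02 0.64 26.00
    endloop
  endfacet
  facet normal 0.0000 0.0000 1.0000
    outer loop
      vertex 26.00 13.00 26.00
      vertex 17.02 0.64 26.00
      vertex 23.52 5.36 26.00
    endloop
  endfacet
  facet normal 0.9511 0.3087 0.0000
    outer loop
      vertex 26.00 13.00 0.00
      vertex 23.52 20.64 0.00
      vertex 23.52 20.64 26.00
    endloop
  endfacet
  facet normal 0.9511 0.3087 0.0000
    outer loop
      vertex 26.00 13.00 0.00
      vertex 23.52 20.64 26.00
      vertex 26.00 13.00 26.00
    endloop
  endfacet
  facet normal 0.5876 0.8092 0.0000
    outer loop
      vertex 23.52 20.64 0.00
      vertex 17.02 25.36 0.00
      vertex 17.02 25.36 26.00
    endloop
  endfacet
  facet normal 0.5876 0.8092 0.0000
    outer loop
      vertex 23.52 20.64 0.00
      vertex 17.02 25.36 26.00
      vertex 23.52 20.64 26.00
    endloop
  endfacet
  facet normal 0.0000 1.0000 0.0000
    outer loop
      vertex 17.02 25.36 0.00
      vertex 8.98 25.36 0.00
      vertex 8.98 25.36 26.00
    endloop
  endfacet
  facet normal 0.0000 1.0000 0.0000
    outer loop
      vertex 17.02 25.36 0.00
      vertex 8.98 25.36 26.00
      vertex 17.02 25.36 26.00
    endloop
  endfacet
  facet normal -0.5876 0.8092 0.0000
    outer loop
      vertex 8.98 25.36 0.00
      vertex 2.48 20.64 0.00
      vertex 2.48 20.64 26.00
    endloop
  endfacet
  facet normal -0.5876 0.8092 0.0000
    outer loop
      vertex 8.98 25.36 0.00
      vertex 2.48 20.64 26.00
      vertex 8.98 25.36 26.00
    endloop
  endfacet
  facet normal -0.9511 0.3087 0.0000
    outer loop
      vertex 2.48 20.64 0.00
      vertex 0.00 13.00 0.00
      vertex 0.00 13.00 26.00
    endloop
  endfacet
  facet normal -0.9511 0.3087 0.0000
    outer loop
      vertex 2.48 20.64 0.00
      vertex 0.00 13.00 26.00
      vertex 2.48 20.64 26.00
    endloop
  endfacet
  facet normal -0.9511 -0.3087 0.0000
    outer loop
      vertex 0.00 13.00 0.00
      vertex 2.48 5.36 0.00
      vertex 2.48 5.36 26.00
    endloop
  endfacet
  facet normal -0.9511 -0.3087 0.0000
    outer loop
      vertex 0.00 13.00 0.00
      vertex 2.48 5.36 26.00
      vertex 0.00 13.00 26.00
    endloop
  endfacet
  facet normal -0.5876 -0.8092 0.0000
    outer loop
      vertex 2.48 5.36 0.00
      vertex 8.98 0.64 0.00
      vertex 8.98 0.64 26.00
    endloop
  endfacet
  facet normal -0.5876 -0.8092 0.0000
    outer loop
      vertex 2.48 5.36 0.00
      vertex 8.98 0.64 26.00
      vertex 2.48 5.36 26.00
    endloop
  endfacet
  facet normal 0.0000 -1.0000 0.0000
    outer loop
      vertex 8.98 0.64 0.00
      vertex 17.02 0.64 0.00
      vertex 17.02 0.64 26.00
    endloop
  endfacet
  facet normal 0.0000 -1.0000 0.0000
    outer loop
      vertex 8.98 0.64 0.00
      vertex 17.02 0.64 26.00
      vertex 8.98 0.64 26.00
    endloop
  endfacet
  facet normal 0.5876 -0.8092 0.0000
    outer loop
      vertex 17.02 0.64 0.00
      vertex 23.52 5.36 0.00
      vertex 23.52 5.36 26.00
    endloop
  endfacet
  facet normal 0.5876 -0.8092 0.0000
    outer loop
      vertex 17.02 0.64 0.00
      vertex 23.52 5.36 26.00
      vertex 17.02 0.64 26.00
    endloop
  endfacet
  facet normal 0.9511 -0.3087 0.0000
    outer loop
      vertex 23.52 5.36 0.00
      vertex 26.00 13.00 0.00
      vertex 26.00 13.00 26.00
    endloop
  endfacet
  facet normal 0.9511 -0.3087 0.0000
    outer loop
      vertex 23.52 5.36 0.00
      vertex 26.00 13.00 26.00
      vertex 23.52 5.36 26.00
    endloop
  endfacet
endsolid part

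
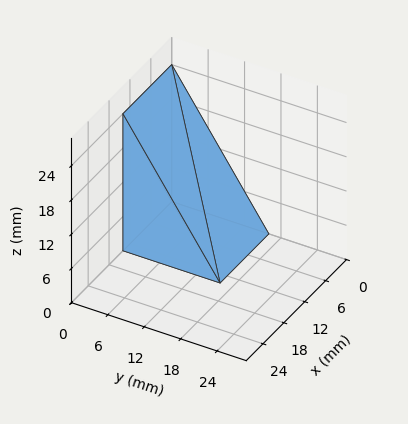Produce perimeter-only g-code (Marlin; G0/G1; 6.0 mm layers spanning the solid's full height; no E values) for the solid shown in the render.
Reading the render: the shape is a wedge (ramp): 14 × 16 mm base, rising to 24 mm along the y=0 edge and sloping linearly to z=0 at y=16 (dimensions read to the nearest mm from the axis ticks). For the g-code, the solid's height is divided into equal slices at the stated Δz and each level perimeter traced with G1 moves after a G0 lift.

; perimeter-only toolpath
G21 ; units = mm
G90 ; absolute positioning
G28 ; home
; layer 1
G0 Z6.0
G0 X0.0 Y0.0
G1 X14.0 Y0.0
G1 X14.0 Y12.0
G1 X0.0 Y12.0
G1 X0.0 Y0.0
; layer 2
G0 Z12.0
G0 X0.0 Y0.0
G1 X14.0 Y0.0
G1 X14.0 Y8.0
G1 X0.0 Y8.0
G1 X0.0 Y0.0
; layer 3
G0 Z18.0
G0 X0.0 Y0.0
G1 X14.0 Y0.0
G1 X14.0 Y4.0
G1 X0.0 Y4.0
G1 X0.0 Y0.0
M2 ; end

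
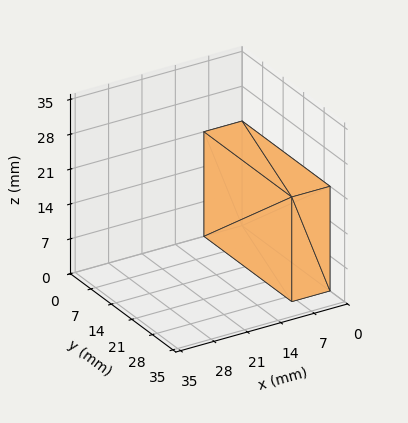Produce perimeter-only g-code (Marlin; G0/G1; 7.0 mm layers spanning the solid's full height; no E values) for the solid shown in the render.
Reading the render: the shape is a rectangular box, roughly 8 × 30 mm footprint and 21 mm tall (dimensions read to the nearest mm from the axis ticks). For the g-code, the solid's height is divided into equal slices at the stated Δz and each level perimeter traced with G1 moves after a G0 lift.

; perimeter-only toolpath
G21 ; units = mm
G90 ; absolute positioning
G28 ; home
; layer 1
G0 Z7.0
G0 X0.0 Y0.0
G1 X8.0 Y0.0
G1 X8.0 Y30.0
G1 X0.0 Y30.0
G1 X0.0 Y0.0
; layer 2
G0 Z14.0
G0 X0.0 Y0.0
G1 X8.0 Y0.0
G1 X8.0 Y30.0
G1 X0.0 Y30.0
G1 X0.0 Y0.0
; layer 3
G0 Z21.0
G0 X0.0 Y0.0
G1 X8.0 Y0.0
G1 X8.0 Y30.0
G1 X0.0 Y30.0
G1 X0.0 Y0.0
M2 ; end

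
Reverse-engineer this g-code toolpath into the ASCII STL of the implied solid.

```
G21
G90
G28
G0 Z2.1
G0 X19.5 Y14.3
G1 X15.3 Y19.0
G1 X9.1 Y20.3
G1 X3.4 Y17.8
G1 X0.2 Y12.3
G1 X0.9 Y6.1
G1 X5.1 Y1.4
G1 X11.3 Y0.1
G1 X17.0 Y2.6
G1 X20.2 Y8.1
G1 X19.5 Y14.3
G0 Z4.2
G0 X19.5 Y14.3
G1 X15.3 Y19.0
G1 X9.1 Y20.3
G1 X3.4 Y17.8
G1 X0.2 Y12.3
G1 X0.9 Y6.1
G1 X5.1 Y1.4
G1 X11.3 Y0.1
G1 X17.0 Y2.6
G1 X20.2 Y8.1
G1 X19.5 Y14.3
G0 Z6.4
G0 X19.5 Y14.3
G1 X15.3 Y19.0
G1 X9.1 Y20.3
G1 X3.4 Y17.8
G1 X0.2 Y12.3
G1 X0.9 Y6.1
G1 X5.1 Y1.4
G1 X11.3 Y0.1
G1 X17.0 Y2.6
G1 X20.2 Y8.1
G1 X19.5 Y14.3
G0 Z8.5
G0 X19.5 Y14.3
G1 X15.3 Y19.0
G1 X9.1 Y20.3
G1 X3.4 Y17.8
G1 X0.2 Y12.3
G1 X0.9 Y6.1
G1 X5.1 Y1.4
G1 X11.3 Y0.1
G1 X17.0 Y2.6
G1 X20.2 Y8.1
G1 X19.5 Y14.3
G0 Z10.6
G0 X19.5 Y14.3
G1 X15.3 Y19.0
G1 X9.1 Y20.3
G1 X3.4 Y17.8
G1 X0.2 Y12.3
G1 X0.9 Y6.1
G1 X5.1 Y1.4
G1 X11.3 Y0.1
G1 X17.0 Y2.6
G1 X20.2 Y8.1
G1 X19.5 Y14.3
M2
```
solid part
  facet normal 0.0000 0.0000 -1.0000
    outer loop
      vertex 9.1 20.3 0.0
      vertex 15.3 19.0 0.0
      vertex 19.5 14.3 0.0
    endloop
  endfacet
  facet normal 0.0000 0.0000 -1.0000
    outer loop
      vertex 3.4 17.8 0.0
      vertex 9.1 20.3 0.0
      vertex 19.5 14.3 0.0
    endloop
  endfacet
  facet normal 0.0000 0.0000 -1.0000
    outer loop
      vertex 0.2 12.3 0.0
      vertex 3.4 17.8 0.0
      vertex 19.5 14.3 0.0
    endloop
  endfacet
  facet normal 0.0000 0.0000 -1.0000
    outer loop
      vertex 0.9 6.1 0.0
      vertex 0.2 12.3 0.0
      vertex 19.5 14.3 0.0
    endloop
  endfacet
  facet normal 0.0000 0.0000 -1.0000
    outer loop
      vertex 5.1 1.4 0.0
      vertex 0.9 6.1 0.0
      vertex 19.5 14.3 0.0
    endloop
  endfacet
  facet normal 0.0000 0.0000 -1.0000
    outer loop
      vertex 11.3 0.1 0.0
      vertex 5.1 1.4 0.0
      vertex 19.5 14.3 0.0
    endloop
  endfacet
  facet normal 0.0000 0.0000 -1.0000
    outer loop
      vertex 17.0 2.6 0.0
      vertex 11.3 0.1 0.0
      vertex 19.5 14.3 0.0
    endloop
  endfacet
  facet normal 0.0000 0.0000 -1.0000
    outer loop
      vertex 20.2 8.1 0.0
      vertex 17.0 2.6 0.0
      vertex 19.5 14.3 0.0
    endloop
  endfacet
  facet normal 0.0000 0.0000 1.0000
    outer loop
      vertex 19.5 14.3 10.6
      vertex 15.3 19.0 10.6
      vertex 9.1 20.3 10.6
    endloop
  endfacet
  facet normal 0.0000 0.0000 1.0000
    outer loop
      vertex 19.5 14.3 10.6
      vertex 9.1 20.3 10.6
      vertex 3.4 17.8 10.6
    endloop
  endfacet
  facet normal 0.0000 0.0000 1.0000
    outer loop
      vertex 19.5 14.3 10.6
      vertex 3.4 17.8 10.6
      vertex 0.2 12.3 10.6
    endloop
  endfacet
  facet normal 0.0000 0.0000 1.0000
    outer loop
      vertex 19.5 14.3 10.6
      vertex 0.2 12.3 10.6
      vertex 0.9 6.1 10.6
    endloop
  endfacet
  facet normal 0.0000 0.0000 1.0000
    outer loop
      vertex 19.5 14.3 10.6
      vertex 0.9 6.1 10.6
      vertex 5.1 1.4 10.6
    endloop
  endfacet
  facet normal 0.0000 0.0000 1.0000
    outer loop
      vertex 19.5 14.3 10.6
      vertex 5.1 1.4 10.6
      vertex 11.3 0.1 10.6
    endloop
  endfacet
  facet normal 0.0000 0.0000 1.0000
    outer loop
      vertex 19.5 14.3 10.6
      vertex 11.3 0.1 10.6
      vertex 17.0 2.6 10.6
    endloop
  endfacet
  facet normal 0.0000 0.0000 1.0000
    outer loop
      vertex 19.5 14.3 10.6
      vertex 17.0 2.6 10.6
      vertex 20.2 8.1 10.6
    endloop
  endfacet
  facet normal 0.7457 0.6663 0.0000
    outer loop
      vertex 19.5 14.3 0.0
      vertex 15.3 19.0 0.0
      vertex 15.3 19.0 10.6
    endloop
  endfacet
  facet normal 0.7457 0.6663 0.0000
    outer loop
      vertex 19.5 14.3 0.0
      vertex 15.3 19.0 10.6
      vertex 19.5 14.3 10.6
    endloop
  endfacet
  facet normal 0.2052 0.9787 0.0000
    outer loop
      vertex 15.3 19.0 0.0
      vertex 9.1 20.3 0.0
      vertex 9.1 20.3 10.6
    endloop
  endfacet
  facet normal 0.2052 0.9787 0.0000
    outer loop
      vertex 15.3 19.0 0.0
      vertex 9.1 20.3 10.6
      vertex 15.3 19.0 10.6
    endloop
  endfacet
  facet normal -0.4017 0.9158 0.0000
    outer loop
      vertex 9.1 20.3 0.0
      vertex 3.4 17.8 0.0
      vertex 3.4 17.8 10.6
    endloop
  endfacet
  facet normal -0.4017 0.9158 0.0000
    outer loop
      vertex 9.1 20.3 0.0
      vertex 3.4 17.8 10.6
      vertex 9.1 20.3 10.6
    endloop
  endfacet
  facet normal -0.8643 0.5029 0.0000
    outer loop
      vertex 3.4 17.8 0.0
      vertex 0.2 12.3 0.0
      vertex 0.2 12.3 10.6
    endloop
  endfacet
  facet normal -0.8643 0.5029 0.0000
    outer loop
      vertex 3.4 17.8 0.0
      vertex 0.2 12.3 10.6
      vertex 3.4 17.8 10.6
    endloop
  endfacet
  facet normal -0.9937 -0.1122 0.0000
    outer loop
      vertex 0.2 12.3 0.0
      vertex 0.9 6.1 0.0
      vertex 0.9 6.1 10.6
    endloop
  endfacet
  facet normal -0.9937 -0.1122 0.0000
    outer loop
      vertex 0.2 12.3 0.0
      vertex 0.9 6.1 10.6
      vertex 0.2 12.3 10.6
    endloop
  endfacet
  facet normal -0.7457 -0.6663 0.0000
    outer loop
      vertex 0.9 6.1 0.0
      vertex 5.1 1.4 0.0
      vertex 5.1 1.4 10.6
    endloop
  endfacet
  facet normal -0.7457 -0.6663 0.0000
    outer loop
      vertex 0.9 6.1 0.0
      vertex 5.1 1.4 10.6
      vertex 0.9 6.1 10.6
    endloop
  endfacet
  facet normal -0.2052 -0.9787 0.0000
    outer loop
      vertex 5.1 1.4 0.0
      vertex 11.3 0.1 0.0
      vertex 11.3 0.1 10.6
    endloop
  endfacet
  facet normal -0.2052 -0.9787 0.0000
    outer loop
      vertex 5.1 1.4 0.0
      vertex 11.3 0.1 10.6
      vertex 5.1 1.4 10.6
    endloop
  endfacet
  facet normal 0.4017 -0.9158 0.0000
    outer loop
      vertex 11.3 0.1 0.0
      vertex 17.0 2.6 0.0
      vertex 17.0 2.6 10.6
    endloop
  endfacet
  facet normal 0.4017 -0.9158 0.0000
    outer loop
      vertex 11.3 0.1 0.0
      vertex 17.0 2.6 10.6
      vertex 11.3 0.1 10.6
    endloop
  endfacet
  facet normal 0.8643 -0.5029 0.0000
    outer loop
      vertex 17.0 2.6 0.0
      vertex 20.2 8.1 0.0
      vertex 20.2 8.1 10.6
    endloop
  endfacet
  facet normal 0.8643 -0.5029 0.0000
    outer loop
      vertex 17.0 2.6 0.0
      vertex 20.2 8.1 10.6
      vertex 17.0 2.6 10.6
    endloop
  endfacet
  facet normal 0.9937 0.1122 0.0000
    outer loop
      vertex 20.2 8.1 0.0
      vertex 19.5 14.3 0.0
      vertex 19.5 14.3 10.6
    endloop
  endfacet
  facet normal 0.9937 0.1122 0.0000
    outer loop
      vertex 20.2 8.1 0.0
      vertex 19.5 14.3 10.6
      vertex 20.2 8.1 10.6
    endloop
  endfacet
endsolid part

The G0 Z moves step by Δz≈2.1 mm. Every layer's G1 loop is the same polygon, so the solid is a straight extrusion of it from z=0 to z≈10.6. Closing with flat bottom and top caps and triangulating gives 36 facets — a regular 10-sided prism (a cylinder approximated with 10 flat sides), circumscribed radius ≈ 10.2 mm, height ≈ 10.6 mm.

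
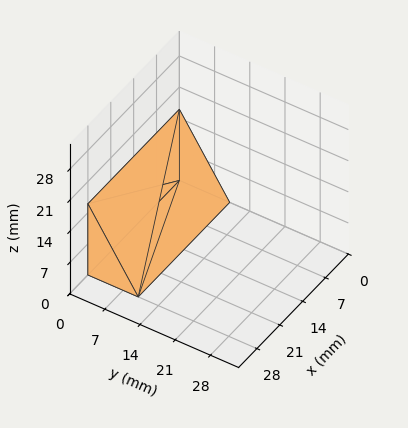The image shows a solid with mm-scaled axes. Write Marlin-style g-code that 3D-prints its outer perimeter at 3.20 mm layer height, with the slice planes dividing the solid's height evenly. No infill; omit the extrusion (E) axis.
Reading the render: the shape is a wedge (ramp): 28 × 10 mm base, rising to 16 mm along the y=0 edge and sloping linearly to z=0 at y=10 (dimensions read to the nearest mm from the axis ticks). For the g-code, the solid's height is divided into equal slices at the stated Δz and each level perimeter traced with G1 moves after a G0 lift.

; perimeter-only toolpath
G21 ; units = mm
G90 ; absolute positioning
G28 ; home
; layer 1
G0 Z3.20
G0 X0.00 Y0.00
G1 X28.00 Y0.00
G1 X28.00 Y8.00
G1 X0.00 Y8.00
G1 X0.00 Y0.00
; layer 2
G0 Z6.40
G0 X0.00 Y0.00
G1 X28.00 Y0.00
G1 X28.00 Y6.00
G1 X0.00 Y6.00
G1 X0.00 Y0.00
; layer 3
G0 Z9.60
G0 X0.00 Y0.00
G1 X28.00 Y0.00
G1 X28.00 Y4.00
G1 X0.00 Y4.00
G1 X0.00 Y0.00
; layer 4
G0 Z12.80
G0 X0.00 Y0.00
G1 X28.00 Y0.00
G1 X28.00 Y2.00
G1 X0.00 Y2.00
G1 X0.00 Y0.00
M2 ; end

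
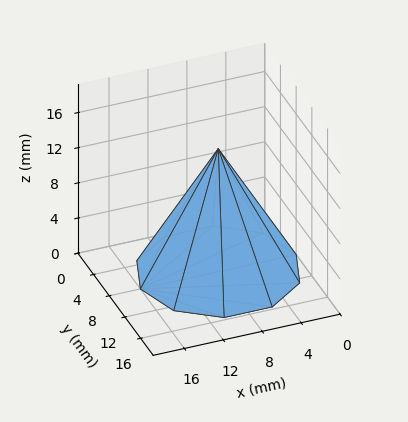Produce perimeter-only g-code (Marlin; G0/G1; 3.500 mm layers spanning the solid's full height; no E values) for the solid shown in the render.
Reading the render: the shape is a regular 10-sided pyramid, base circumscribed radius ≈ 8 mm, apex at z ≈ 14 mm (dimensions read to the nearest mm from the axis ticks). For the g-code, the solid's height is divided into equal slices at the stated Δz and each level perimeter traced with G1 moves after a G0 lift.

; perimeter-only toolpath
G21 ; units = mm
G90 ; absolute positioning
G28 ; home
; layer 1
G0 Z3.500
G0 X14.000 Y8.000
G1 X12.854 Y11.527
G1 X9.854 Y13.706
G1 X6.146 Y13.706
G1 X3.146 Y11.527
G1 X2.000 Y8.000
G1 X3.146 Y4.473
G1 X6.146 Y2.294
G1 X9.854 Y2.294
G1 X12.854 Y4.473
G1 X14.000 Y8.000
; layer 2
G0 Z7.000
G0 X12.000 Y8.000
G1 X11.236 Y10.351
G1 X9.236 Y11.804
G1 X6.764 Y11.804
G1 X4.764 Y10.351
G1 X4.000 Y8.000
G1 X4.764 Y5.649
G1 X6.764 Y4.196
G1 X9.236 Y4.196
G1 X11.236 Y5.649
G1 X12.000 Y8.000
; layer 3
G0 Z10.500
G0 X10.000 Y8.000
G1 X9.618 Y9.175
G1 X8.618 Y9.902
G1 X7.382 Y9.902
G1 X6.382 Y9.175
G1 X6.000 Y8.000
G1 X6.382 Y6.825
G1 X7.382 Y6.098
G1 X8.618 Y6.098
G1 X9.618 Y6.825
G1 X10.000 Y8.000
M2 ; end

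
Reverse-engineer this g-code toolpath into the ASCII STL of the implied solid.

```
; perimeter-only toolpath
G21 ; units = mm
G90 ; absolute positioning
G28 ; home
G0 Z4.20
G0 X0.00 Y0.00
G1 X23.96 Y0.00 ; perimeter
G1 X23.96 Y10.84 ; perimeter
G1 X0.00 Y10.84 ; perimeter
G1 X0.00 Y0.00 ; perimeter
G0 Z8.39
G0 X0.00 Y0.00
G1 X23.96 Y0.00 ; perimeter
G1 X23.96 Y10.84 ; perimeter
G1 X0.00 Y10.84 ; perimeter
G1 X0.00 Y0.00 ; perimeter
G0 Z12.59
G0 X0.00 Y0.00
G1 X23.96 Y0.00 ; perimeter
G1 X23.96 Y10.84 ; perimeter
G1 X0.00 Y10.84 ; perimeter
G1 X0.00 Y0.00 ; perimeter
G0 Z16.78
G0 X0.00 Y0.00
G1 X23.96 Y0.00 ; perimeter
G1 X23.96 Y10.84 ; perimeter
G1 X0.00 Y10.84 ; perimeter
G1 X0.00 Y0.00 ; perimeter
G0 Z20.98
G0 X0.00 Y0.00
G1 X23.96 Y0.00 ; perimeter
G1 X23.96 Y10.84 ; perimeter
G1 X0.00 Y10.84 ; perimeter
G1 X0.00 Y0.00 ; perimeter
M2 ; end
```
solid part
  facet normal 0.0000 0.0000 -1.0000
    outer loop
      vertex 23.96 10.84 0.00
      vertex 23.96 0.00 0.00
      vertex 0.00 0.00 0.00
    endloop
  endfacet
  facet normal 0.0000 0.0000 -1.0000
    outer loop
      vertex 0.00 10.84 0.00
      vertex 23.96 10.84 0.00
      vertex 0.00 0.00 0.00
    endloop
  endfacet
  facet normal 0.0000 0.0000 1.0000
    outer loop
      vertex 0.00 0.00 20.98
      vertex 23.96 0.00 20.98
      vertex 23.96 10.84 20.98
    endloop
  endfacet
  facet normal 0.0000 0.0000 1.0000
    outer loop
      vertex 0.00 0.00 20.98
      vertex 23.96 10.84 20.98
      vertex 0.00 10.84 20.98
    endloop
  endfacet
  facet normal 0.0000 -1.0000 0.0000
    outer loop
      vertex 0.00 0.00 0.00
      vertex 23.96 0.00 0.00
      vertex 23.96 0.00 20.98
    endloop
  endfacet
  facet normal 0.0000 -1.0000 0.0000
    outer loop
      vertex 0.00 0.00 0.00
      vertex 23.96 0.00 20.98
      vertex 0.00 0.00 20.98
    endloop
  endfacet
  facet normal 0.0000 1.0000 0.0000
    outer loop
      vertex 23.96 10.84 20.98
      vertex 23.96 10.84 0.00
      vertex 0.00 10.84 0.00
    endloop
  endfacet
  facet normal 0.0000 1.0000 0.0000
    outer loop
      vertex 0.00 10.84 20.98
      vertex 23.96 10.84 20.98
      vertex 0.00 10.84 0.00
    endloop
  endfacet
  facet normal -1.0000 0.0000 0.0000
    outer loop
      vertex 0.00 10.84 20.98
      vertex 0.00 10.84 0.00
      vertex 0.00 0.00 0.00
    endloop
  endfacet
  facet normal -1.0000 0.0000 0.0000
    outer loop
      vertex 0.00 0.00 20.98
      vertex 0.00 10.84 20.98
      vertex 0.00 0.00 0.00
    endloop
  endfacet
  facet normal 1.0000 0.0000 0.0000
    outer loop
      vertex 23.96 0.00 0.00
      vertex 23.96 10.84 0.00
      vertex 23.96 10.84 20.98
    endloop
  endfacet
  facet normal 1.0000 0.0000 0.0000
    outer loop
      vertex 23.96 0.00 0.00
      vertex 23.96 10.84 20.98
      vertex 23.96 0.00 20.98
    endloop
  endfacet
endsolid part

The G0 Z moves step by Δz≈4.20 mm. Every layer's G1 loop is the same polygon, so the solid is a straight extrusion of it from z=0 to z≈21. Closing with flat bottom and top caps and triangulating gives 12 facets — a rectangular box, roughly 24 × 10.8 mm footprint and 21 mm tall.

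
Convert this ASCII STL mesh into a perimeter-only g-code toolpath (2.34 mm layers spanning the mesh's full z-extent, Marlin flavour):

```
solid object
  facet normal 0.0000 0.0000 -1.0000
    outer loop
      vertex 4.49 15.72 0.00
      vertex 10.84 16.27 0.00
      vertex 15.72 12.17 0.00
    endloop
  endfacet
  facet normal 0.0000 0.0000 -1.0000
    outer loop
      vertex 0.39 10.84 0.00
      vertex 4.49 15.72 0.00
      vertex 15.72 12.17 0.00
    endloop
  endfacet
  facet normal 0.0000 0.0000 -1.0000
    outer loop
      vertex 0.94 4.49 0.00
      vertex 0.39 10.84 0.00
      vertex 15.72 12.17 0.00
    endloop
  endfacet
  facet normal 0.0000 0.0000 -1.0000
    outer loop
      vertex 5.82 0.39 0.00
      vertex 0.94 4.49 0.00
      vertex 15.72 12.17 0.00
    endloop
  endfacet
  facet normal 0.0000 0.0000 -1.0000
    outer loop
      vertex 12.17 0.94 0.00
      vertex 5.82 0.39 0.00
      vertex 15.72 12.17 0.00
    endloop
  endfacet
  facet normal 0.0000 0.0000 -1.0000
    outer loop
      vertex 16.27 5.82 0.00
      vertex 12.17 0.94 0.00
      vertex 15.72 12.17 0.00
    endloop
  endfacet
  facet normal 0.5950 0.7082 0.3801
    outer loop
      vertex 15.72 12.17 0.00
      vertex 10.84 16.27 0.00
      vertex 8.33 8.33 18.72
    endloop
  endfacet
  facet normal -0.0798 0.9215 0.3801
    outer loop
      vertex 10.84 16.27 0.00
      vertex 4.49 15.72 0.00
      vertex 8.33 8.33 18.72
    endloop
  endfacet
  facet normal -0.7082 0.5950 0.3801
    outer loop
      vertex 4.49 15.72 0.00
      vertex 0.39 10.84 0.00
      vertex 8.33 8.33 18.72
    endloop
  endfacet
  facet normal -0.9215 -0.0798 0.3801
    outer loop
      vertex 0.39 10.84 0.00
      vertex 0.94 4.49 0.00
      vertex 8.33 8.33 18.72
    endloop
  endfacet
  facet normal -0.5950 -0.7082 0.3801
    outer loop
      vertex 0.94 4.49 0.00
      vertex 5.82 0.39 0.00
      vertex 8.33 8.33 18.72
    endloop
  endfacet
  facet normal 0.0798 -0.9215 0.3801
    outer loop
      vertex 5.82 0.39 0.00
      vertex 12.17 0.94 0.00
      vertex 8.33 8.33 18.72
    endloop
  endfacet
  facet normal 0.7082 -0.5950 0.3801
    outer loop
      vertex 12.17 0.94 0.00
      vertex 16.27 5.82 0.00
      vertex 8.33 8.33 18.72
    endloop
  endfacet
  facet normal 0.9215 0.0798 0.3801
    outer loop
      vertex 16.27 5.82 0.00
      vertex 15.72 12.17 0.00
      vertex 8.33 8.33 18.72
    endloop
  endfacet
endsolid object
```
; perimeter-only toolpath
G21 ; units = mm
G90 ; absolute positioning
G28 ; home
; layer 1
G0 Z2.34
G0 X14.80 Y11.69
G1 X10.53 Y15.28
G1 X4.97 Y14.80
G1 X1.38 Y10.53
G1 X1.86 Y4.97
G1 X6.13 Y1.38
G1 X11.69 Y1.86
G1 X15.28 Y6.13
G1 X14.80 Y11.69
; layer 2
G0 Z4.68
G0 X13.87 Y11.21
G1 X10.21 Y14.29
G1 X5.45 Y13.87
G1 X2.38 Y10.21
G1 X2.79 Y5.45
G1 X6.45 Y2.38
G1 X11.21 Y2.79
G1 X14.29 Y6.45
G1 X13.87 Y11.21
; layer 3
G0 Z7.02
G0 X12.95 Y10.73
G1 X9.90 Y13.29
G1 X5.93 Y12.95
G1 X3.37 Y9.90
G1 X3.71 Y5.93
G1 X6.76 Y3.37
G1 X10.73 Y3.71
G1 X13.29 Y6.76
G1 X12.95 Y10.73
; layer 4
G0 Z9.36
G0 X12.03 Y10.25
G1 X9.59 Y12.30
G1 X6.41 Y12.03
G1 X4.36 Y9.59
G1 X4.63 Y6.41
G1 X7.08 Y4.36
G1 X10.25 Y4.63
G1 X12.30 Y7.08
G1 X12.03 Y10.25
; layer 5
G0 Z11.70
G0 X11.10 Y9.77
G1 X9.27 Y11.31
G1 X6.89 Y11.10
G1 X5.35 Y9.27
G1 X5.56 Y6.89
G1 X7.39 Y5.35
G1 X9.77 Y5.56
G1 X11.31 Y7.39
G1 X11.10 Y9.77
; layer 6
G0 Z14.04
G0 X10.18 Y9.29
G1 X8.96 Y10.32
G1 X7.37 Y10.18
G1 X6.35 Y8.96
G1 X6.48 Y7.37
G1 X7.70 Y6.35
G1 X9.29 Y6.48
G1 X10.32 Y7.70
G1 X10.18 Y9.29
; layer 7
G0 Z16.38
G0 X9.25 Y8.81
G1 X8.64 Y9.32
G1 X7.85 Y9.25
G1 X7.34 Y8.64
G1 X7.41 Y7.85
G1 X8.02 Y7.34
G1 X8.81 Y7.41
G1 X9.32 Y8.02
G1 X9.25 Y8.81
M2 ; end

The solid is a regular 8-sided pyramid, base circumscribed radius ≈ 8.33 mm, apex at z ≈ 18.7 mm. Slicing at Δz = 2.34 mm — 8 equal slices spanning the solid's height, so layer i sits at z = i·h/8 — gives 7 non-empty perimeters. Each is a 8-segment closed polygon; G0 lifts to the layer z and rapids to the start vertex, then G1 traces the edges. The cross-section shrinks linearly with z (the slice at the apex is degenerate and omitted).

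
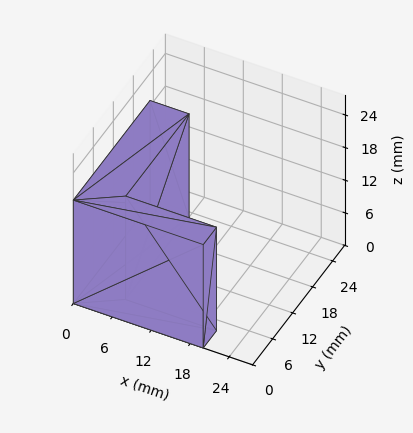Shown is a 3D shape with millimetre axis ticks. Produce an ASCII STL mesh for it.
Reading the render: the shape is an L-shaped prism: outer 20 × 23 mm, arm thicknesses ≈ 4 mm (horizontal) and 6 mm (vertical), extruded 19 mm in z (dimensions read to the nearest mm from the axis ticks). For the STL, each face is triangulated and given an outward normal.

solid part
  facet normal 0.0000 0.0000 -1.0000
    outer loop
      vertex 20.00 4.00 0.00
      vertex 20.00 0.00 0.00
      vertex 0.00 0.00 0.00
    endloop
  endfacet
  facet normal 0.0000 0.0000 -1.0000
    outer loop
      vertex 6.00 4.00 0.00
      vertex 20.00 4.00 0.00
      vertex 0.00 0.00 0.00
    endloop
  endfacet
  facet normal 0.0000 0.0000 -1.0000
    outer loop
      vertex 6.00 23.00 0.00
      vertex 6.00 4.00 0.00
      vertex 0.00 0.00 0.00
    endloop
  endfacet
  facet normal 0.0000 0.0000 -1.0000
    outer loop
      vertex 0.00 23.00 0.00
      vertex 6.00 23.00 0.00
      vertex 0.00 0.00 0.00
    endloop
  endfacet
  facet normal 0.0000 0.0000 1.0000
    outer loop
      vertex 0.00 0.00 19.00
      vertex 20.00 0.00 19.00
      vertex 20.00 4.00 19.00
    endloop
  endfacet
  facet normal 0.0000 0.0000 1.0000
    outer loop
      vertex 0.00 0.00 19.00
      vertex 20.00 4.00 19.00
      vertex 6.00 4.00 19.00
    endloop
  endfacet
  facet normal 0.0000 0.0000 1.0000
    outer loop
      vertex 0.00 0.00 19.00
      vertex 6.00 4.00 19.00
      vertex 6.00 23.00 19.00
    endloop
  endfacet
  facet normal 0.0000 0.0000 1.0000
    outer loop
      vertex 0.00 0.00 19.00
      vertex 6.00 23.00 19.00
      vertex 0.00 23.00 19.00
    endloop
  endfacet
  facet normal 0.0000 -1.0000 0.0000
    outer loop
      vertex 0.00 0.00 0.00
      vertex 20.00 0.00 0.00
      vertex 20.00 0.00 19.00
    endloop
  endfacet
  facet normal 0.0000 -1.0000 0.0000
    outer loop
      vertex 0.00 0.00 0.00
      vertex 20.00 0.00 19.00
      vertex 0.00 0.00 19.00
    endloop
  endfacet
  facet normal 1.0000 0.0000 0.0000
    outer loop
      vertex 20.00 0.00 0.00
      vertex 20.00 4.00 0.00
      vertex 20.00 4.00 19.00
    endloop
  endfacet
  facet normal 1.0000 0.0000 0.0000
    outer loop
      vertex 20.00 0.00 0.00
      vertex 20.00 4.00 19.00
      vertex 20.00 0.00 19.00
    endloop
  endfacet
  facet normal 0.0000 1.0000 0.0000
    outer loop
      vertex 20.00 4.00 0.00
      vertex 6.00 4.00 0.00
      vertex 6.00 4.00 19.00
    endloop
  endfacet
  facet normal 0.0000 1.0000 0.0000
    outer loop
      vertex 20.00 4.00 0.00
      vertex 6.00 4.00 19.00
      vertex 20.00 4.00 19.00
    endloop
  endfacet
  facet normal 1.0000 0.0000 0.0000
    outer loop
      vertex 6.00 4.00 0.00
      vertex 6.00 23.00 0.00
      vertex 6.00 23.00 19.00
    endloop
  endfacet
  facet normal 1.0000 0.0000 0.0000
    outer loop
      vertex 6.00 4.00 0.00
      vertex 6.00 23.00 19.00
      vertex 6.00 4.00 19.00
    endloop
  endfacet
  facet normal 0.0000 1.0000 0.0000
    outer loop
      vertex 6.00 23.00 0.00
      vertex 0.00 23.00 0.00
      vertex 0.00 23.00 19.00
    endloop
  endfacet
  facet normal 0.0000 1.0000 0.0000
    outer loop
      vertex 6.00 23.00 0.00
      vertex 0.00 23.00 19.00
      vertex 6.00 23.00 19.00
    endloop
  endfacet
  facet normal -1.0000 0.0000 0.0000
    outer loop
      vertex 0.00 23.00 0.00
      vertex 0.00 0.00 0.00
      vertex 0.00 0.00 19.00
    endloop
  endfacet
  facet normal -1.0000 0.0000 0.0000
    outer loop
      vertex 0.00 23.00 0.00
      vertex 0.00 0.00 19.00
      vertex 0.00 23.00 19.00
    endloop
  endfacet
endsolid part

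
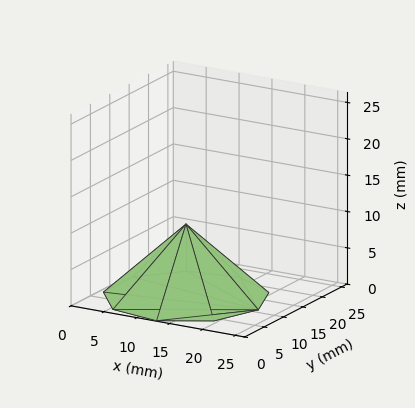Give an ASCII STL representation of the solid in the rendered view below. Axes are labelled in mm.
Reading the render: the shape is a regular 9-sided pyramid, base circumscribed radius ≈ 11 mm, apex at z ≈ 10 mm (dimensions read to the nearest mm from the axis ticks). For the STL, each face is triangulated and given an outward normal.

solid part
  facet normal 0.0000 0.0000 -1.0000
    outer loop
      vertex 12.91 21.83 0.00
      vertex 19.43 18.07 0.00
      vertex 22.00 11.00 0.00
    endloop
  endfacet
  facet normal 0.0000 0.0000 -1.0000
    outer loop
      vertex 5.50 20.53 0.00
      vertex 12.91 21.83 0.00
      vertex 22.00 11.00 0.00
    endloop
  endfacet
  facet normal 0.0000 0.0000 -1.0000
    outer loop
      vertex 0.66 14.76 0.00
      vertex 5.50 20.53 0.00
      vertex 22.00 11.00 0.00
    endloop
  endfacet
  facet normal 0.0000 0.0000 -1.0000
    outer loop
      vertex 0.66 7.24 0.00
      vertex 0.66 14.76 0.00
      vertex 22.00 11.00 0.00
    endloop
  endfacet
  facet normal 0.0000 0.0000 -1.0000
    outer loop
      vertex 5.50 1.47 0.00
      vertex 0.66 7.24 0.00
      vertex 22.00 11.00 0.00
    endloop
  endfacet
  facet normal 0.0000 0.0000 -1.0000
    outer loop
      vertex 12.91 0.17 0.00
      vertex 5.50 1.47 0.00
      vertex 22.00 11.00 0.00
    endloop
  endfacet
  facet normal 0.0000 0.0000 -1.0000
    outer loop
      vertex 19.43 3.93 0.00
      vertex 12.91 0.17 0.00
      vertex 22.00 11.00 0.00
    endloop
  endfacet
  facet normal 0.6534 0.2375 0.7188
    outer loop
      vertex 22.00 11.00 0.00
      vertex 19.43 18.07 0.00
      vertex 11.00 11.00 10.00
    endloop
  endfacet
  facet normal 0.3474 0.6023 0.7187
    outer loop
      vertex 19.43 18.07 0.00
      vertex 12.91 21.83 0.00
      vertex 11.00 11.00 10.00
    endloop
  endfacet
  facet normal -0.1201 0.6848 0.7187
    outer loop
      vertex 12.91 21.83 0.00
      vertex 5.50 20.53 0.00
      vertex 11.00 11.00 10.00
    endloop
  endfacet
  facet normal -0.5327 0.4468 0.7188
    outer loop
      vertex 5.50 20.53 0.00
      vertex 0.66 14.76 0.00
      vertex 11.00 11.00 10.00
    endloop
  endfacet
  facet normal -0.6952 0.0000 0.7188
    outer loop
      vertex 0.66 14.76 0.00
      vertex 0.66 7.24 0.00
      vertex 11.00 11.00 10.00
    endloop
  endfacet
  facet normal -0.5327 -0.4468 0.7188
    outer loop
      vertex 0.66 7.24 0.00
      vertex 5.50 1.47 0.00
      vertex 11.00 11.00 10.00
    endloop
  endfacet
  facet normal -0.1201 -0.6848 0.7187
    outer loop
      vertex 5.50 1.47 0.00
      vertex 12.91 0.17 0.00
      vertex 11.00 11.00 10.00
    endloop
  endfacet
  facet normal 0.3474 -0.6023 0.7187
    outer loop
      vertex 12.91 0.17 0.00
      vertex 19.43 3.93 0.00
      vertex 11.00 11.00 10.00
    endloop
  endfacet
  facet normal 0.6534 -0.2375 0.7188
    outer loop
      vertex 19.43 3.93 0.00
      vertex 22.00 11.00 0.00
      vertex 11.00 11.00 10.00
    endloop
  endfacet
endsolid part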